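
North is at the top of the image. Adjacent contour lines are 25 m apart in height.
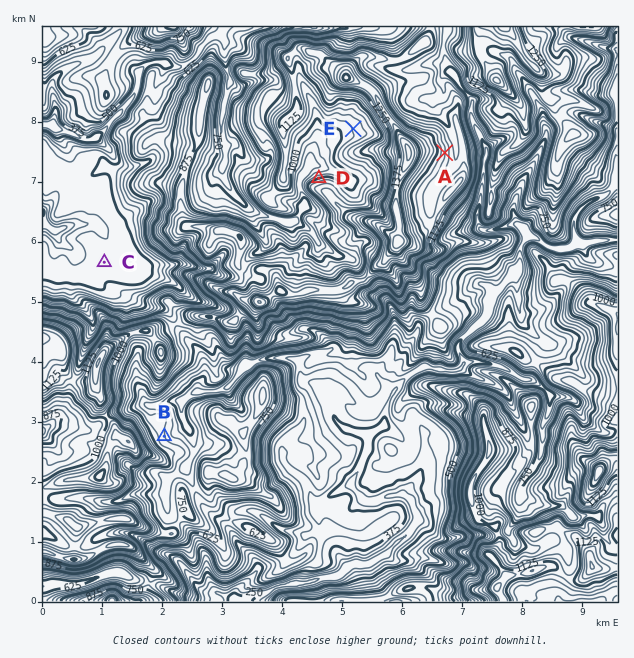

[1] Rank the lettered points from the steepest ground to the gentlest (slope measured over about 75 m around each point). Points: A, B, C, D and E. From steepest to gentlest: D A B E C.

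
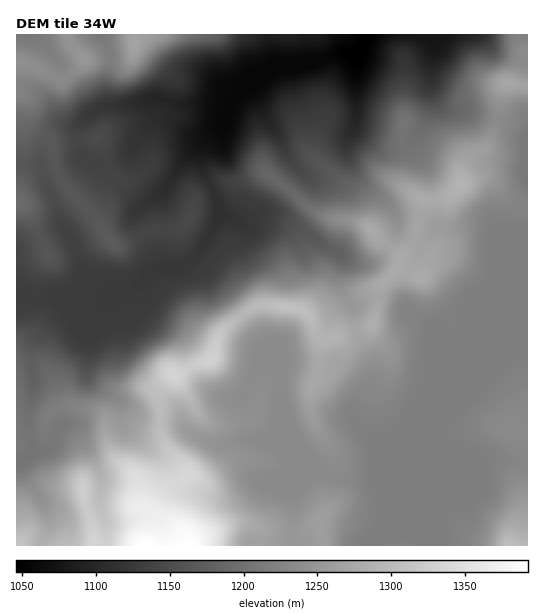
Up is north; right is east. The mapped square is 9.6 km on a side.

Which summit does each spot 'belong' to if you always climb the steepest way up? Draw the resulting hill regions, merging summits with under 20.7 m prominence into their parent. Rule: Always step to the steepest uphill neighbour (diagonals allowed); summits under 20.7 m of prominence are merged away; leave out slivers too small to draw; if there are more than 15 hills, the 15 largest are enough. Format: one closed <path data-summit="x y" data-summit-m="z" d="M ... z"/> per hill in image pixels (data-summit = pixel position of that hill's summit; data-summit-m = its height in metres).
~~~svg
<path data-summit="143 545" data-summit-m="1392" d="M423 34l-152 0 0 9 4 21 6 1-36 22-13 17-8 20-15 13-9 15 1 15 14 25 5 21-11 23-14 23 33 33 36 51 5 10 12 11 2 45 9 28 14 20-36-16-24-2-19 4-20-1-12-5-16-14-30-2-10-4-13-14-32-18-7-10 2-23-1-24 26-34-28-1-16 5-19-1-35 2 0 161 5 1 2 10 18 28 8 20 0 6-6 14-1 7 383-1-4-10 0-24-4-7 0-8 19-44 0-13-3-10 70-168 6-13 19-20-29 1-6 2-14-6-13 0-11 4-18-2-12 14-6 1-12-5-8-8-3-13-8-13-21-16-11-12-9-22 0-13 7-14 25 15 12 4 11 0 14-9 12-20 3-9 0-43 4-13 0-10z"/><path data-summit="134 43" data-summit-m="1268" d="M270 34l-167 1 8 21 0 9-4 12 0 20 1 6 4 2-11 2-10 6-12 12-2 4 3 24 5 5 14 6-5 1-8-4-5 0-34 20 1 10 19 40-13 0-31 15-7 7 1 45 53 0 16-5 29 1 27-12 15-12 25-4 14-10 13-20 11-23-5-21-14-25-1-15 9-15 15-13 8-20 13-17 36-22-6-1z"/><path data-summit="174 375" data-summit-m="1333" d="M194 258l-12 8-16 1-15 6-9 9-25 11-9 8-20 27 0 51 10 8 28 16 13 14 10 4 30 2 16 14 12 5 20 1 19-4 24 2 35 14-13-18-9-28-2-45-12-11-5-10-36-51z"/><path data-summit="509 545" data-summit-m="1304" d="M527 229l-18 19-6 13-70 168 3 10 0 13-19 44 0 8 4 7 0 24 5 11 102-1z"/><path data-summit="462 184" data-summit-m="1289" d="M430 86l1 21-3 9-8 15-11 11-7 3-11 0-12-4-18-10-6-5-2 1-6 13 0 13 12 26 29 24 8 13 3 13 8 8 12 5 6-1 12-14 18 2 11-4 13 0 14 6 6-2 28-2 1-90-33-19-25-7-16 0-11-4-7-7z"/><path data-summit="85 59" data-summit-m="1252" d="M102 34l-86 1 0 129 23 2 7 19 4-7 20-9 11-8 5 0 8 4 5-1-14-6-5-5-3-24 2-4 12-12 10-6 11-2-4-2-1-6 0-20 4-12 0-9z"/><path data-summit="507 83" data-summit-m="1273" d="M477 34l-53 1 11 6 0 10-4 13 1 28 4 8 13 10 21 1 25 7 32 19 1-73-31-11-15-16z"/><path data-summit="17 203" data-summit-m="1194" d="M25 165l-9 0 1 88 6-7 16-8 15-7 11-2-20-45-4-16-2-2z"/><path data-summit="17 545" data-summit-m="1312" d="M21 461l-5 0 0 84 25 1 8-21 0-6-8-20-18-28z"/>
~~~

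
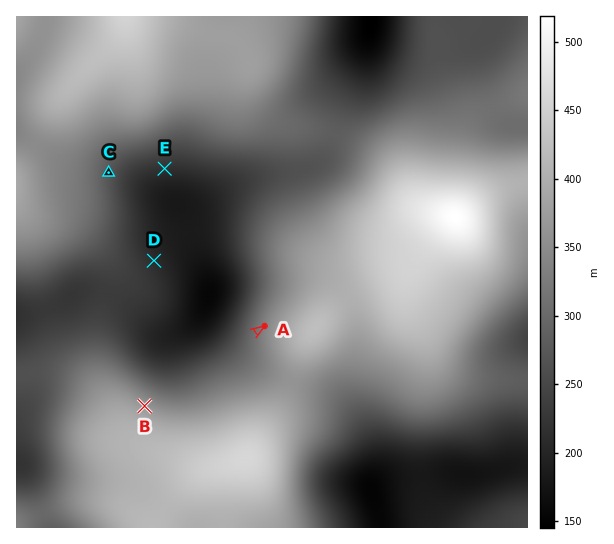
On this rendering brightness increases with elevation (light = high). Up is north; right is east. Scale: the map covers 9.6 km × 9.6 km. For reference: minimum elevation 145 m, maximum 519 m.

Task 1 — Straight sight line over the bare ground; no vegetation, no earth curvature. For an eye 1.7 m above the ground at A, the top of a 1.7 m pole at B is in view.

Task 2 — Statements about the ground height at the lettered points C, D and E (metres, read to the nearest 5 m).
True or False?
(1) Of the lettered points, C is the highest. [True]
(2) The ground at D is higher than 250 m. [False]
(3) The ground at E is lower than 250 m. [True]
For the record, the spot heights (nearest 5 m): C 275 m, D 210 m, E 215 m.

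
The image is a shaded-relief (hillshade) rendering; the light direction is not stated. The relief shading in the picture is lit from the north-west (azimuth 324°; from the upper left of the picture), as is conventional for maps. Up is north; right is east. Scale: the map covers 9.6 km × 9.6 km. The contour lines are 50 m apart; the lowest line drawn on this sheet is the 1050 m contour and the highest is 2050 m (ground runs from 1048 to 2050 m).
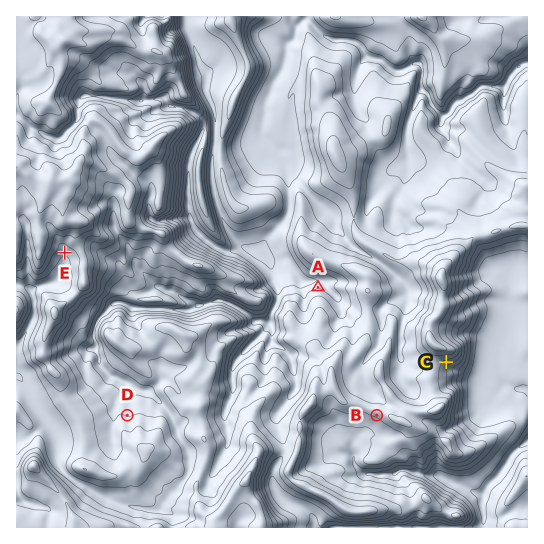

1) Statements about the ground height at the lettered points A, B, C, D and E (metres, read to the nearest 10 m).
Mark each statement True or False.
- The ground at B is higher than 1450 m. True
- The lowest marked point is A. True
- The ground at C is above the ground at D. False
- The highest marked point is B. False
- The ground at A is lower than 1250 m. False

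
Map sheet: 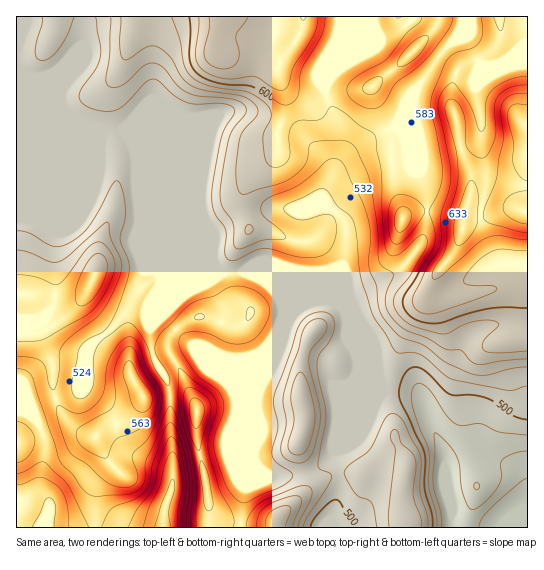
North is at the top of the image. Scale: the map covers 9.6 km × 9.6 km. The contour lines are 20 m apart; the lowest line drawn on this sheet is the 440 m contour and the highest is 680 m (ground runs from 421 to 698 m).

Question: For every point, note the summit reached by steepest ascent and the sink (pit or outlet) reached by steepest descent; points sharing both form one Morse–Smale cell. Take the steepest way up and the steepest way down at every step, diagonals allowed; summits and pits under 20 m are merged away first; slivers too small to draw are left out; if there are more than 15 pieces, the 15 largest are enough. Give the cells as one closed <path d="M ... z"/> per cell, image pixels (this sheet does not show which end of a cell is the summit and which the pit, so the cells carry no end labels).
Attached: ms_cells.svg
<path d="M527 16l-64 0 0 10-4 9-18 18-25 36-9 21-14 17 5 2 5 6 22 55 2 32-3 13-7 14-15 19-35 17-17 4-1 4-2-16-4-10 4-32-2-12-4-7-12-9-15 4-40-3-31 4-28 17-2 2 2 12-3-1-59-143-1-37 4-31-1-15-138 0-1 113 107 2 14 23 20 48 55 55 4 10 6 6 29 0 63 27 15 0 8 3 8 8 24 58 11 12 4 8 7 3 24 1 8 6 21 58 1 18 7 32-1 21 76 0z"/><path d="M339 16l-183 1-4 45 1 37 61 145-1-13 17-12 13-7 31-4 40 3 14-5-5-12 9-19 7-22 0-26-12-29-2-11 3-6 0-20 11-27z"/><path d="M121 129l-105 1 0 164 63 3 8-4-22 24-24 16 12 34 0 26 2 6 20-7 4-3 9-23-1-8 5-15 18-12 17-20 19 0 29-12 46-25-5-7-4-10-55-55-25-59z"/><path d="M246 272l-24 1-31 16-8 6-34 35 3 23 4 10 11 16 2 18 18 0 9 9 0 29 11 51 2 21 0 21 30 0 2-3 3-35 11-25-2-15 8-20 0-9-4-10 0-18 3-8 19-46 13-24 11-10 14-4z"/><path d="M329 300l-10 0-13 4-14 11-13 24-22 54 0 18 4 10 0 9-8 20 0 7 6 10 12 10 28-2 20-7 9-9 8-13 35-35 14-20-38 0-16-9-7-15 0-8 9-11 10-7 4 0 6 6 7 14 9 8 0-2-24-56-4-6z"/><path d="M462 16l-122 1-1 17-11 27 0 20-3 6 2 11 12 29 0 26-5 19 5-9 15-15 42-23 11-15 9-21 21-31 22-23 4-9z"/><path d="M395 128l-5 0-36 20-15 15-16 31 5 12 9 6 8 11 2 12-4 32 4 10 2 16 1-4 17-4 35-17 15-19 7-14 3-13-2-32-21-52z"/><path d="M390 391l-4 0-6 6-9 14-31 31-4 8 1 23 26 2 7-3 15 0 20 3-2 30 2 22 45 1 2-5 0-16-7-32-1-18-20-55-9-9z"/><path d="M170 397l-27 0-6 12-10 10-22 9-9 7 4 12 15 20-14 12-5 10-1 39 68-1 1-18 8-22z"/><path d="M181 296l-35 15-19 0-17 20-18 12-5 15 1 8-9 23-4 3-19 6 5 15 16 16 6 4 12 3 10-8 22-9 10-10 6-12 10 2 16-2-2-18-11-16-4-10-3-23z"/><path d="M70 425l-11 0-16 8 2 21-5 29 9 19-6 26 51 0 2-39 5-10 14-12-11-13-9-18-12-3z"/><path d="M83 295l-4 2-20 0-10-2-33 0 1 116 8 1 9 5-1-12 22-7-2-31-12-34 24-16 16-16z"/><path d="M182 396l-9 0-2 2 1 89-8 22-1 18 44 1 2-21-13-72 0-29-6-7z"/><path d="M385 472l-15 0-7 3-24-1 0 20-8 24 3 10 71-1-2-22 2-30z"/><path d="M338 444l-10 15-9 9-13 5-35 4-8-5-8-11-11 29-4 37 35 1 4-11 19-18 25-20 14-6-1-23z"/>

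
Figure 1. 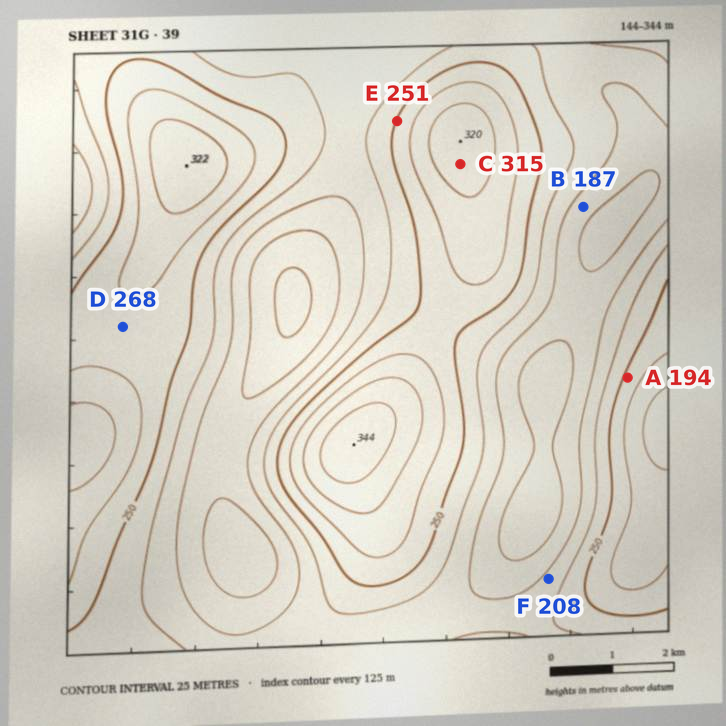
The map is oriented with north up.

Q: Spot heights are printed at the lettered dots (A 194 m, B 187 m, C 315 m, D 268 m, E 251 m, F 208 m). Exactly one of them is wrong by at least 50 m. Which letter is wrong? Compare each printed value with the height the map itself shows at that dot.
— A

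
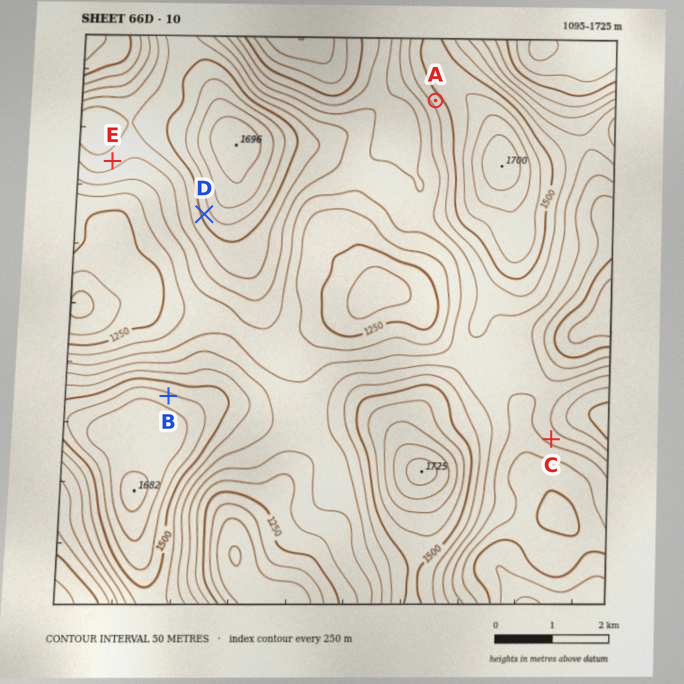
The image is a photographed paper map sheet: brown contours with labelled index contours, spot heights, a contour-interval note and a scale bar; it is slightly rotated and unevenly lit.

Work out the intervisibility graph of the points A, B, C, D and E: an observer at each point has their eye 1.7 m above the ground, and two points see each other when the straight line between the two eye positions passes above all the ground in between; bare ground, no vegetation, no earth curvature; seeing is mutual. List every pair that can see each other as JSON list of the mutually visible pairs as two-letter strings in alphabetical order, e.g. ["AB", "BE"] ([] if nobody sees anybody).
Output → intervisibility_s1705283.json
["AB", "BD", "BE", "DE"]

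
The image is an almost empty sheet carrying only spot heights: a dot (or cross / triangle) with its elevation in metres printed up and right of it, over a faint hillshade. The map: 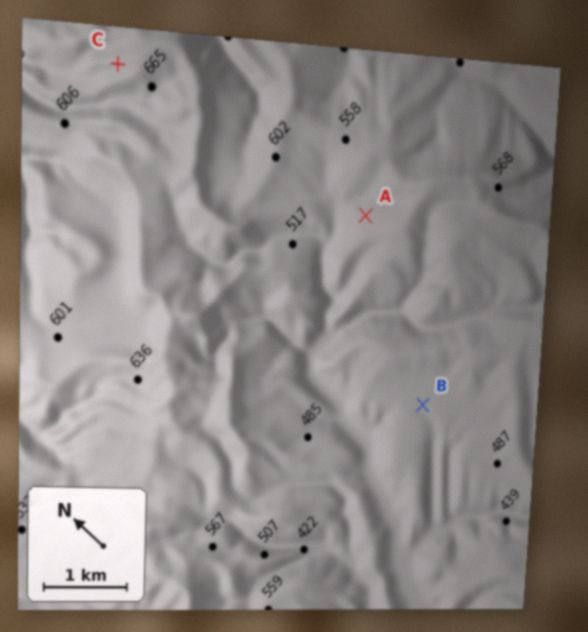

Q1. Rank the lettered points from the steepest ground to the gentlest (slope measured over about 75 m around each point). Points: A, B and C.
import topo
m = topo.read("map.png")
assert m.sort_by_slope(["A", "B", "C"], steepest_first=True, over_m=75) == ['C', 'A', 'B']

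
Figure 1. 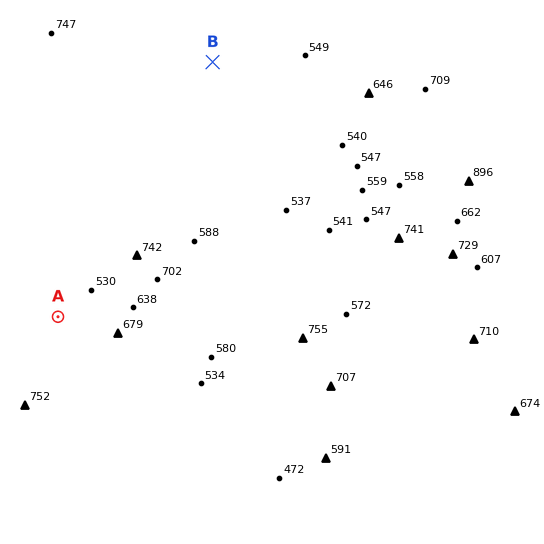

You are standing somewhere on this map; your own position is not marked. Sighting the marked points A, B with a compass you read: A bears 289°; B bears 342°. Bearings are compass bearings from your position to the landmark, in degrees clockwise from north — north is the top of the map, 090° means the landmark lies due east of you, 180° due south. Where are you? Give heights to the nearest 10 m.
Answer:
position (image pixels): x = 325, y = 409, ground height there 640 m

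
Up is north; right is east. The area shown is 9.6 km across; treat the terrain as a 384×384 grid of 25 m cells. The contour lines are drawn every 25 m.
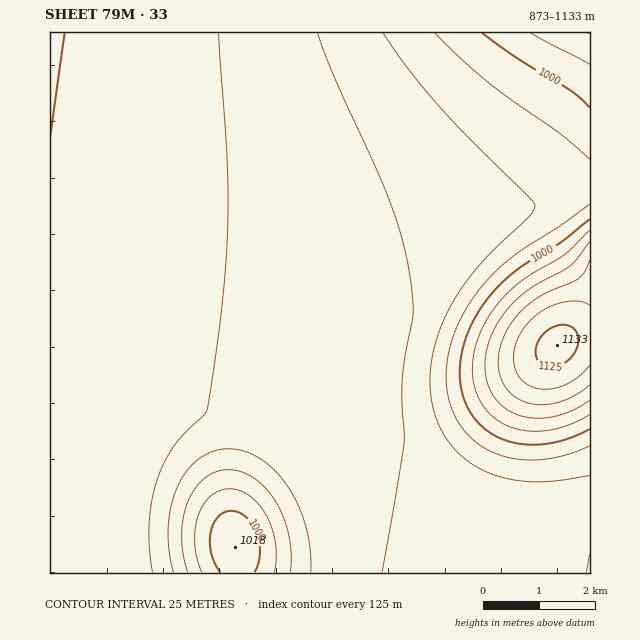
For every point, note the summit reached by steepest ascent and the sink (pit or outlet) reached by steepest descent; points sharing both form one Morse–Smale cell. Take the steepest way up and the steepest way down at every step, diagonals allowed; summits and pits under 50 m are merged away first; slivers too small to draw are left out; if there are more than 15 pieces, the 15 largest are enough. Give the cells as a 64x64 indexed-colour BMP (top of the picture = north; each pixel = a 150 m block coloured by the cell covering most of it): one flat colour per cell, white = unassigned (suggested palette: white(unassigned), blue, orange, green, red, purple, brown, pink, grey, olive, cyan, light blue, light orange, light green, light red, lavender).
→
<image width="64" height="64" href="data:image/bmp;base64,Qk12CAAAAAAAAHYAAAAoAAAAQAAAAEAAAAABAAQAAAAAAAAIAAATCwAAEwsAABAAAAAAAAAA////ALR3HwAOf/8ALKAsACgn1gC9Z5QAS1aMAMJ34wB/f38AIr28AM++FwDox64AeLv/AIrfmACWmP8A1bDFADMzMzMzMzMzMzMzMzMzMzMxERERERERERERERERERERMzMzMzMzMzMzMzMzMzMzMzEREREREREREREREREREREzMzMzMzMzMzMzMzMzMzMzMRERERERERERERERERERETMzMzMzMzMzMzMzMzMzMzMxERERERERERERERERERERMzMzMzMzMzMzMzMzMzMzMzEREREREREREREREREREREzMzMzMzMzMzMzMzMzMzMzERERERERERERERERERERETMzMzMzMzMzMzMzMzMzMzMRERERERERERERERERERERMzMzMzMzMzMzMzMzMzMzMxEREREREREREREREREREREzMzMzMzMzMzMzMzMzMzMzERERERERERERERERERERETMzMzMzMzMzMzMzMzMzMzERERERERERERERERERERERMzMzMzMzMzMzMzMzMzMzMREREREREREREREREREREREzMzMzMzMzMzMzMzMzMzMRERERERERERERERERERERETMzMzMzMzMzMzMzMzMzMxERERERERERERERERERERERMzMzMzMzMzMzMzMzMzMxEREREREREREREREREREREREzMzMzMzMzMzMzMzMzMxERERERERERERERERERERERETMzMzMzMzMzMzMzMzMzERERERERERERERERERERERERMzMzMzMzMzMzMzMzMzEREREREREREREREREREREREREzMzMzMzMzMzMzMzMxERERERERERERERERERERERERETMzMzMzMzMzMzMzMxERERERERERERERERERERERERERMzMzMzMzMzMzMzEREREREREREREREREREREREREREREzMzMzMzMzMxERERERERERERERERERERERERERERERETMzMzMzERERERERERERERERERERERERERERERERERERMzMRERERERERERERERERERERERERERERERERERERERERERERERERERERERERERERERERERERERERERERERERERERERERERERERERERERERERERERERERERERERERERERERERERERERERERERERERERERERERERERERERERERERERERERERERERERERERERERERERERERERERERERERERERERERERERERERERERERERERERERERERERERERERERERERERERERERERERERERERERERERERERERERERERERERERERERERERERERERERERERERERERERERERERERERERERERERERERERERERERERERERERERERERERERERERERERERERERERERERERERERERERERERERERERERERERERERERERERERERERERERERERERERERERERERERERERERERERERERERERERERERERERERERERERERERERERERERERERERERERERERERERERERERERERERERERERERERERERERERERERERERERERERERERERERERERERERERERERERERERERERERERERERERERIiIiIhERERERERERERERERERERERERERERIiIiIiIiIiIiIiIiIiIiERERERERERERERERERIiIiIiIiIiIiIiIiIiIiIiIiIiIhERERERERERESIiIiIiIiIiIiIiIiIiIiIiIiIiIiIiIhERERERERERIiIiIiIiIiIiIiIiIiIiIiIiIiIiIiIiIhEREREREREiIiIiIiIiIiIiIiIiIiIiIiIiIiIiIiIiIhERERERESIiIiIiIiIiIiIiIiIiIiIiIiIiIiIiIiIiIhERERERIiIiIiIiIiIiIiIiIiIiIiIiIiIiIiIiIiIiIiEREREiIiIiIiIiIiIiIiIiIiIiIiIiIiIiIiIiIiIiIiIRESIiIiIiIiIiIiIiIiIiIiIiIiIiIiIiIiIiIiIiIiIhIiIiIiIiIiIiIiIiIiIiIiIiIiIiIiIiIiIiIiIiIiIiIiIiIiIiIiIiIiIiIiIiIiIiIiIiIiIiIiIiIiIiIiIiIiIiIiIiIiIiIiIiIiIiIiIiIiIiIiIiIiIiIiIiIiIiIiIiIiIiIiIiIiIiIiIiIiIiIiIiIiIiIiIiIiIiIiIiIiIiIiIiIiIiIiIiIiIiIiIiIiIiIiIiIiIiIiIiIiIiIiIiIiIiIiIiIiIiIiIiIiIiIiIiIiIiIiIiIiIiIiIiIiIiIiIiIiIiIiIiIiIiIiIiIiIiIiIiIiIiIiIiIiIiIiIiIiIiIiIiIiIiIiIiIiIiIiIiIiIiIiIiIiIiIiIiIiIiIiIiIiIiIiIiIiIiIiIiIiIiIiIiIiIiIiIiIiIiIiIiIiIiIiIiIiIiIiIiIiIiIiIiIiIiIiIiIiIiIiIiIiIiIiIiIiIiIiIiIiIiIiIiIiIiIiIiIiIiIiIiIiIiIiIiIiIiIiIiIiIiIiIiIiIiIiIiIiIiIiIiIiIiIiIiIiIiIiIiIiIiIiIiIiIiIiIiIiIiIiIiIiIiIiIiIiIiIiIiIiIiIiIiIiIiIiIiIiIiIiIiIiIiIiIiIiIiIiIiIiIiIiIiIiIiIiIiIiIiIiIiIiIiIiIiIiIiIiIiIiIiIiIiIiIiIiIiIiIiIiIiIiIiIiIiIiIiIiIiIiIiIiIiIiIiIiIiIiIiIiIiIiIiIiIiIiIiIiIiIiIiIiIiIiIiIiIiIiIiIiIiIiIiIiIi"/>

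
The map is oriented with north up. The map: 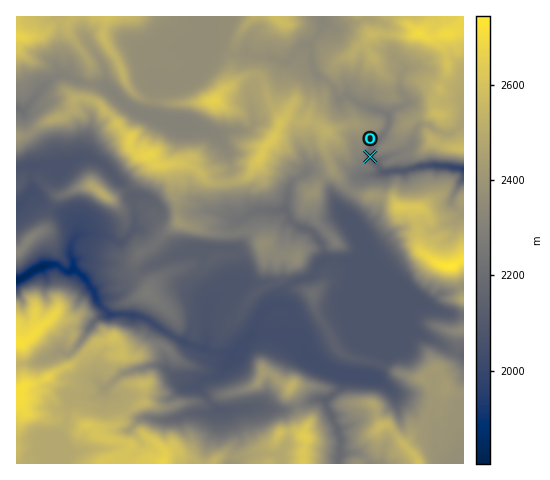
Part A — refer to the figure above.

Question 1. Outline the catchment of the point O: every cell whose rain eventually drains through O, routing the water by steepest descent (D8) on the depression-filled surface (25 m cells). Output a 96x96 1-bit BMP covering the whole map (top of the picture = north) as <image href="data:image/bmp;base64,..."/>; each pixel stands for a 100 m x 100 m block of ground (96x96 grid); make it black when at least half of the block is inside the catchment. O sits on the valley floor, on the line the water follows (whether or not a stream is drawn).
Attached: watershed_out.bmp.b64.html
<image width="96" height="96" href="data:image/bmp;base64,Qk2+BAAAAAAAAD4AAAAoAAAAYAAAAGAAAAABAAEAAAAAAIAEAAATCwAAEwsAAAIAAAAAAAAA////AAAAAAAAAAAAAAAAAAAAAAAAAAAAAAAAAAAAAAAAAAAAAAAAAAAAAAAAAAAAAAAAAAAAAAAAAAAAAAAAAAAAAAAAAAAAAAAAAAAAAAAAAAAAAAAAAAAAAAAAAAAAAAAAAAAAAAAAAAAAAAAAAAAAAAAAAAAAAAAAAAAAAAAAAAAAAAAAAAAAAAAAAAAAAAAAAAAAAAAAAAAAAAAAAAAAAAAAAAAAAAAAAAAAAAAAAAAAAAAAAAAAAAAAAAAAAAAAAAAAAAAAAAAAAAAAAAAAAAAAAAAAAAAAAAAAAAAAAAAAAAAAAAAAAAAAAAAAAAAAAAAAAAAAAAAAAAAAAAAAAAAAAAAAAAAAAAAAAAAAAAAAAAAAAAAAAAAAAAAAAAAAAAAAAAAAAAAAAAAAAAAAAAAAAAAAAAAAAAAAAAAAAAAAAAAAAAAAAAAAAAAAAAAAAAAAAAAAAAAAAAAAAAAAAAAAAAAAAAAAAAAAAAAAAAAAAAAAAAAAAAAAAAAAAAAAAAAAAAAAAAAAAAAAAAAAAAAAAAAAAAAAAAAAAAAAAAAAAAAAAAAAAAAAAAAAAAAAAAAAAAAAAAAAAAAAAAAAAAAAAAAAAAAAAAAAAAAAAAAAAAAAAAAAAAAAAAAAAAAAAAAAAAAAAAAAAAAAAAAAAAAAAAAAAAAAAAAAAAAAAAAAAAAAAAAAAAAAAAAAAAAAAAAAAAAAAAAAAAAAAAAAAAAAAAAAAAAAAAAAAAAAAAAAAAAAAAAAAAAAAAAAAAAAAAAAAAAAAAAAAAAAAAAAAAAAAAAAAAAAAAAAAAAAAAAAAAAAAAAAAAAAAAAAAAAAAAAAAAAAAAAAAAAAAAAAAAAAAAAAAAAAAAAAAAAAAAAAAAAAAAAAAAAAAAAAAAAAAAAAAAAAAAAAAAAAAAAAAAAAAAAAAAAAAAAAAAAAAAAAAAAAAAAAAAAAAAAAAAAAAAAAAAAAAAAAAAAAAAAAAAAAAAAAAAAAAAAAAAAAAAAAAAAAAAAAAAAAAAAAAAAAAAAAAAAAAAAAAAAAAAAAAAAAAAAAAAAAAAAAAAAAAAAAAAAAAAA4AAAAAAAAAAAAAAB+AAAAAAAAAAAAAAB/AAAAAAAAAAAAAAB/gAAAAAAAAAAAAAB/wAAAAAAAAAAAADB/4AAAAAAAAAAAAH5/8AAAAAAAAAAAAf//+AAAAAAAAAAAAf///wAAAAAAAAAAAP///8AAAAAAAAAAAH///8AAAAAAAAAAAD///8AAAAAAAAAAAD///8AAAAAAAAAAAD///+AAAAAAAAAAAD///+AAAAAAAAAAAB///+AAAAAAAAAAAA////AAAAAAAAAAAA////AAAAAAAAAAAA////gAAAAAAAAAAA////gAAAAAAAAAAAf///AAAAAAAAAAAAH///AAAAAAAAAAAAB///AAAAAAAAAAAAB//+AAAAAAAAAAAAAf/+AAAAAAAAAAAAAP/+AAAAAAAAAAAAAAAAAAAAAAAAAAAAAAAAAAAAAAAAAAAAAAAAAAAAAAAAAAAAAAAAA="/>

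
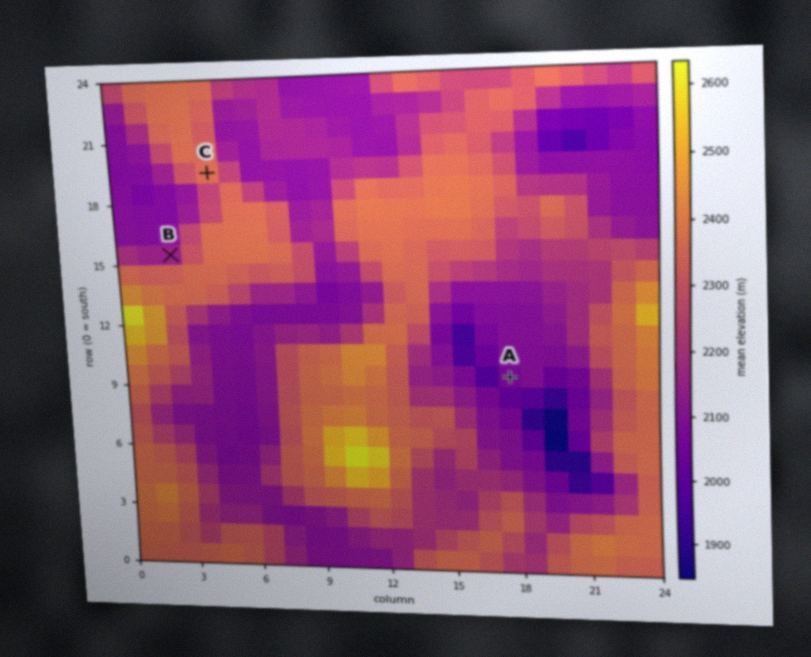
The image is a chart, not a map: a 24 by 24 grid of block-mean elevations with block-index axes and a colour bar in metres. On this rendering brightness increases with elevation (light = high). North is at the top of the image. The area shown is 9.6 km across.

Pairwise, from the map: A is lower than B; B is lower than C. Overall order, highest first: C B A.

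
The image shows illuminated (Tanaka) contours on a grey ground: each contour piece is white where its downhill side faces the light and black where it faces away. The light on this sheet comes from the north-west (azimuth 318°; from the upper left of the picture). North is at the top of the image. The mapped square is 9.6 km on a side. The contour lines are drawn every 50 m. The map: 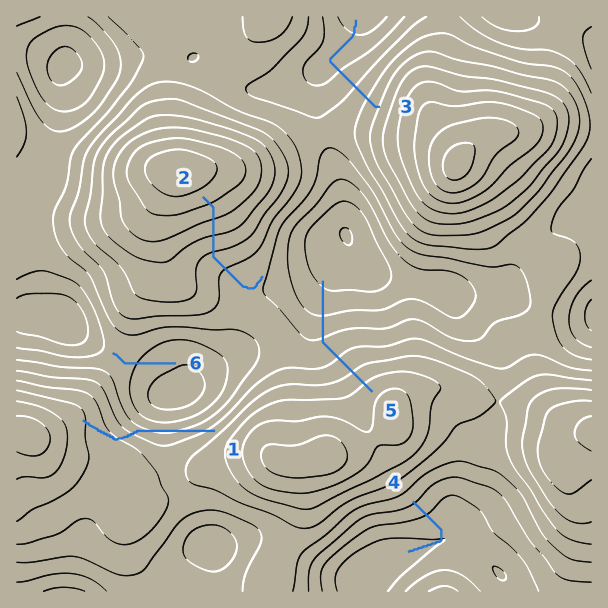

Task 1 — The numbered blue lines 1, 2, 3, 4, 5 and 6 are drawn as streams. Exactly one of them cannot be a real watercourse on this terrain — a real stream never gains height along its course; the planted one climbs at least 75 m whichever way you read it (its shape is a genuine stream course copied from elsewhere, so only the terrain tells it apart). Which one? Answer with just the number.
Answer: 1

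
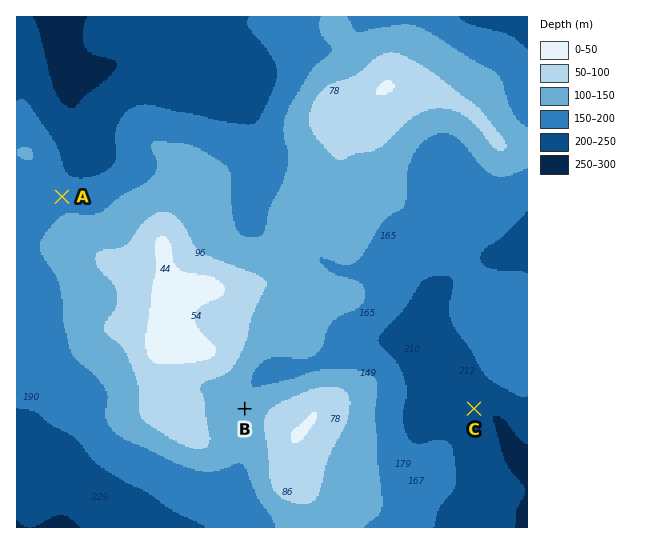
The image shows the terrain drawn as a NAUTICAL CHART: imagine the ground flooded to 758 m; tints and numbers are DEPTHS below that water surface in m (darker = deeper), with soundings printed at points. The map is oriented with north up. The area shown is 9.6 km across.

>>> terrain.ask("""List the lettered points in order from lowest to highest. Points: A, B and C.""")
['C', 'A', 'B']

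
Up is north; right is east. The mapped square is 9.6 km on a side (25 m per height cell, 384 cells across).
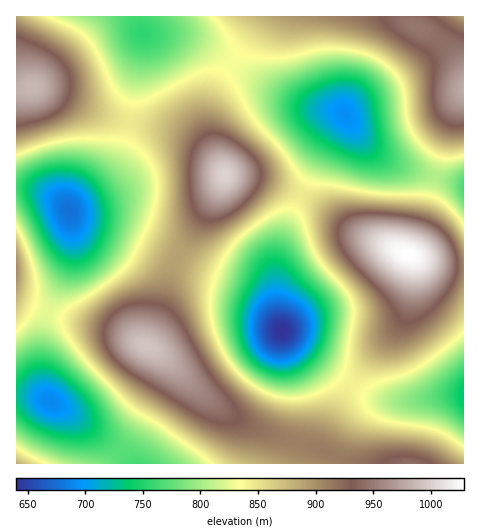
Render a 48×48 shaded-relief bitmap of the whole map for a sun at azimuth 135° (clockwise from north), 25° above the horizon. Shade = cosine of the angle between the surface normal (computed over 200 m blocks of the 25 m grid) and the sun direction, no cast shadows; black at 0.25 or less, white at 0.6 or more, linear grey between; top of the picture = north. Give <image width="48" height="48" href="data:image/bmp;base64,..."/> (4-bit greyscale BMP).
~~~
<image width="48" height="48" href="data:image/bmp;base64,Qk32BAAAAAAAAHYAAAAoAAAAMAAAADAAAAABAAQAAAAAAIAEAAATCwAAEwsAABAAAAAAAAAAAAAAABEREQAiIiIAMzMzAERERABVVVUAZmZmAHd3dwCIiIgAmZmZAKqqqgC7u7sAzMzMAN3d3QDu7u4A////AFVVVVVneIiIiIiIiZmIiIiHd2ZVVVVmZmVVVVVWeIiIiIiImZmYiId3dmVURFVWZmZVVVVVZ4iIiIiZmZmIh3d3dmVERERVZmZlVVVVZ4iIiImZmZiId2ZndmVUQzRFZndmVVVVZ4mYiIiZmYh3ZmZmd3ZlVERVZ4d2ZmZWZ4mYiIiJmIdmVVVWd3d3ZmZmd5mHdmZmZ4iYiIiIiHZlQzRWd4iIiHd4iKqYh3dmd4iIiIiIh3ZUMyNFZ4maqpmZmrqpiHd3eIiZiIiId2VDMiI0V4mqu7uqq7upiHd3eImZmYiIh2VDIhEjRnmqu8y7u7uph3d3eImZmZmZiHZUMhESRWiau8zMzMuph3ZmZ4iIiJmZmYhlMhESNFeJq8zMzMuph2ZVVneIiJmaqqmGUyERI0Z4mrzMzLupdmVEVWZ3iJmqq7qYZDIRIjVnirzMzLuYdlRDRFZneJqru7uphlMiIjRWeavMzLqXZUMzNFVmeJqrvMu6l2VDIzRVeJq8zLqXZDIiI0VWeJq7zMy6mHZUQ0RWeJq8zLuYZDIRIjRWeJq7zMy6mYdlVVVmeJq8zMuoZTIREjRWeJq7zMy6mId2ZmZ3iavMzMuodUIREjRWeJq7zMupiHd3d3d4iavM3MuodUMhIjRWeJq7zMuph3d3d3d4iZq8zLuodkMiIjRWeJq7zMuph2ZmZ3d3iJmrzLqYdlQyIzRFZ5q8zMy6h2VVZmZnd4iau6qZdlQzMzNFZ4m83dy6l2VFVVZmZmeJmqqphlQzMzNEVnms3u3Ll2REREREVVVniZqZh2REREREVnis3u7bqGVDMzMzM0RWiJmZh2VERERERWeb3u7cqGVDMyIiIjNGeJmZmHZVVVRERFaKze7cuXVDMiIREiNGeJqqmXZlZmVENEV5vN7cuXZUMyIiIjNWiaqqqYdmZ2ZUM0Vom83cuYZURDMzMzRnmsy7qph3d3ZUQzRXirzLqYZVVERERFV4q93MuqmIeHdlRDNFeJqqqXZVVVVVVWZ5vO7dy6mYiIdmVDNFZ4iZmHZlVVVVVmeJvO7tzLqZmId2VEM0VneIiHdmZlVVVneKvN7t3LqpmId2VUREVmd3iHd2ZmVVVmeJu83d3LuqmIdmVURFZnd4iId3dmVVVWZ4q7zN3LupmHZmVVVWZ3iIiIh3d2VERFVomqu8zLqph3ZVVVVWd4iZmZiIh2VERERXiZqrzLqZh2VVVVVmeImaqqqZmHZUQzNGeIiau7qph2VURFVneImaq7uqqYZVRDNFZ3eJqqqph2VUREVneImqu7u7qodmVUREVmZ4maqph2VUREVneImau8zLuph3ZlVEVWZniJmZh3ZVREVmeImaq8zMu6mId2ZVVWZmeImZiHZVVEVWeImZq7zMu7qYiId2ZmZmZ3iZiHZmVVVWd4iJmru7u7qZiIiHdmZmZneJmId2ZlVmd4iImaqqqqqYiIiHdmZVVmeImYh3d2Znd4iIiZqqmZmIh4iHdmVVVVZ4iIh3d3ZneIiIiJmZmZiId3iHdg=="/>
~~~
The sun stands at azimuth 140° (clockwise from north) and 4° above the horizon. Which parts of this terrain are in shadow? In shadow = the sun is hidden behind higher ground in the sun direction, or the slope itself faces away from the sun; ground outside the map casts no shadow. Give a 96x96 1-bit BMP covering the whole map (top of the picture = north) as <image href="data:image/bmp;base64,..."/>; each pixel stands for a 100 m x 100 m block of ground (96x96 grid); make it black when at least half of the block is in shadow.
<image width="96" height="96" href="data:image/bmp;base64,Qk2+BAAAAAAAAD4AAAAoAAAAYAAAAGAAAAABAAEAAAAAAIAEAAATCwAAEwsAAAIAAAAAAAAA////AAAAAAAP+AAAAAAAAAAAAAAP/gAAAAAAAAAAAAAP/wAAAAAAAAAD/AAP/4AAAAAAAAAf/wAP/4AAAAAAAAAf/8AP/4AAAAAAAAA//8AP/4AAAAAAAAA//+AH/gAAAAAAAAB//+AH/AAAAAAAAAB//+AD4AAAAAAAAAB//8AAAAAAAAAAHgB//4AAAAAAAAAA/wA//wAAAAAAAAAB/4Af+AAAAAAAAAAD/8ADwAAAAAAAAAAH/+AAAAAAAAAAAAAP/+AAAAAAAAAAAAAf//AAAAAAAAAAAAA///AAAAAAAAAAAAA///gAAAAAAAAAAAB///wAAAAAAAAAAAB///wAAAAAAAAAAAB///4AAAAAAAAAAAD///4AAAAAAAAAAAD///8AAAAAAAAAAAD///+AAAAAAAAAAAD///+AAAAAAAAAAAB////AAAAAAHwAAAB////gAAAAAf4AAAB////wAAAAA/8AAAA////4AAAAD/+AAAA////4AAAAH//AAAAf///4AAAAP//gAAAP///wAAAAP//wAAAH///gAAAAf//wAAAD///AAAAAf//wAAAA//8AAAAA///4AAAAP/4AAAAA///4AAAAB/AAAAAA///4AAAAAAAAAAAB///4AAAAAAAAAAAB///4AAAAAAAAAAAD///4AAAAAAAAAAAD///4AAAAAAAAAAAD///4AAAAAAAAAAAH///4AAAAAAAAAAAH///8AAAAAAAAAAAH///8AAAAAAAAAAAP///+AAAAAAAAAAAP///+AAAAAPAAAAAP////AAAAAf///gAP////AAAAAf///4Af////AAAAA////8Af////gAAAA////8Af////wAAAA////8Af////4AAAA////8Af////4AAAB////8Af////8AAAB////8AP////+AAAB////4AH//B//AAAB////4AB/4A//gAAB////wAAAAAf/gAAB////gAAAAAf/wAAD////AAAAAAP/4AAD///+AAAAAAH/8AAD///8AAAAAAH/+AAD///4AAAAAAD//AAH///gAAAAAAD//AAH///AAAAAAAB//gAP//+AAAAAAAB//gAP//8AAAAAAAB//AAP//8AAAAAAAB//AAf//4AAAAAAAB/+AAf//wAAAAAAAB/8AAf//gAAAAAAAD/4AAf//D8AAAAAAD/wAAf/+H/AAAAAAH/gAAf/4H/wAAAAAP/AAAP/gH/4AAAAAP+AAAH8AP/4AAAAAf/AAAAAAH/8AAAAA//AAAAAAH/+AAAAA//AAAAAAH/+AAAAB//AAAAAAD//AAAAB//gAAAAAB//AAAAD//gAAAAAAf+AAAAD//gAAAAAAB4AAAAD//gAAAAAAAAAAAAD//gAAAAAAAAAAAAH//AAAAAAAAAAAAAD/+AAAAAAAAAAAAAD/8AAAAAAAAAAAAAAfgAAAAAAAAAAAAAAAAAAAAAAAAAAAAAAAAAAAAAAAAAAAAAAAAAAAAAAAAAAAAAAAAAAAAAAAAAAHwAAAAAAAAAAAAAA="/>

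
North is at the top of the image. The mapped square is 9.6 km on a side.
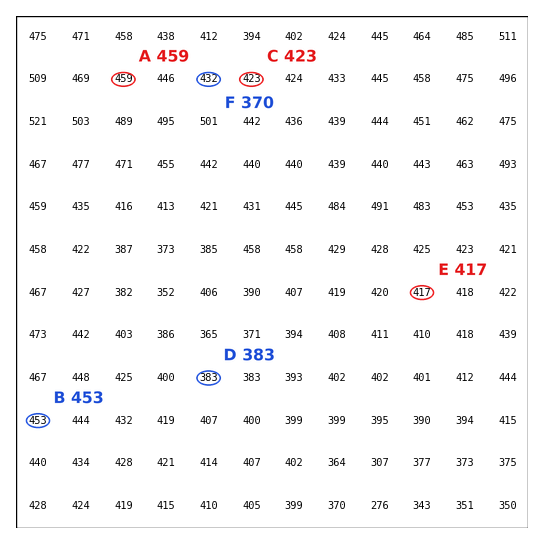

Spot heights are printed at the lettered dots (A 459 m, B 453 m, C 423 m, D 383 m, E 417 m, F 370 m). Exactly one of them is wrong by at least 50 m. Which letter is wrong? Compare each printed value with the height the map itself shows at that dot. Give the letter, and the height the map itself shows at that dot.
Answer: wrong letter F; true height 432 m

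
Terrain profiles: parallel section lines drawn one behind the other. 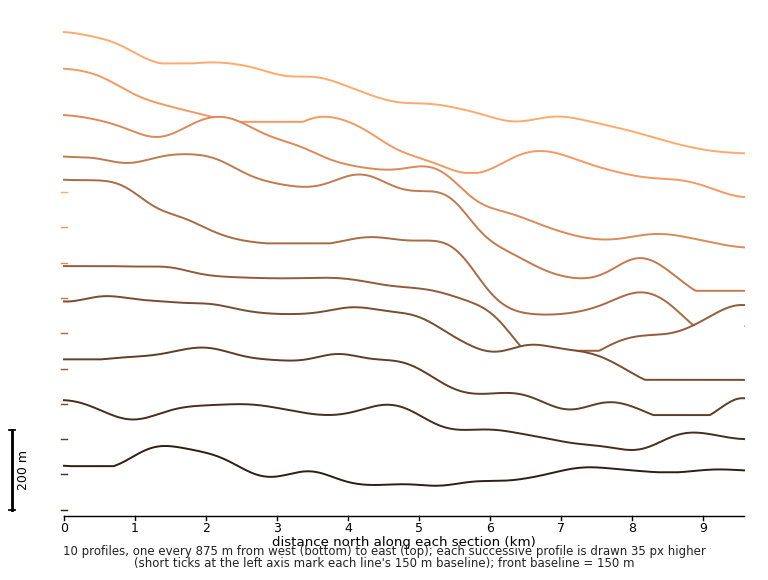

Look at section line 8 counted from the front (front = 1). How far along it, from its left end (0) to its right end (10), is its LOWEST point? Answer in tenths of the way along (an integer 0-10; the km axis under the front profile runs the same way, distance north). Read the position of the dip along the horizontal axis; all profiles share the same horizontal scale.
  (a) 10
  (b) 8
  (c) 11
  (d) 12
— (a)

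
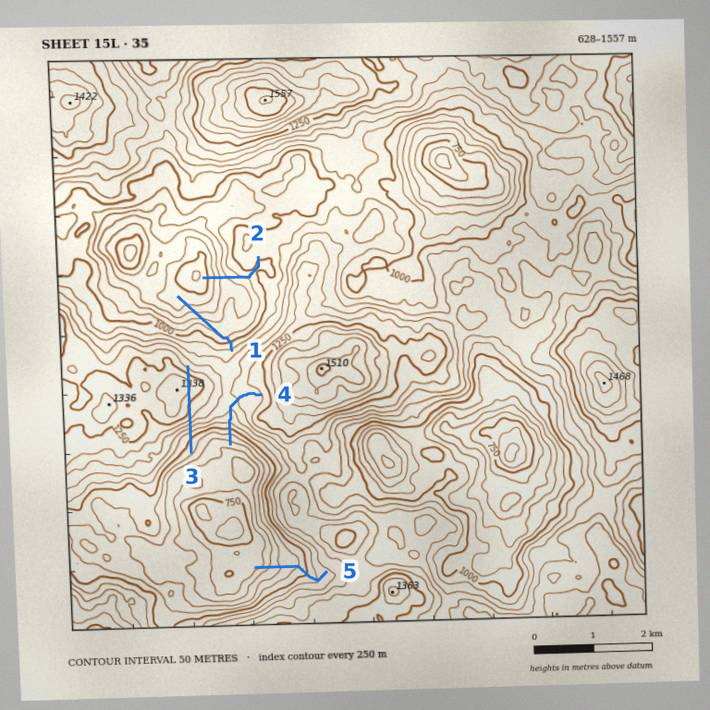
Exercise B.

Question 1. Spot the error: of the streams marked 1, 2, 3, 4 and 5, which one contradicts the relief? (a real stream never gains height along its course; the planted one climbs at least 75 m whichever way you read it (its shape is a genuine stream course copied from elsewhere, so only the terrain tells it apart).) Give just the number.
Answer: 3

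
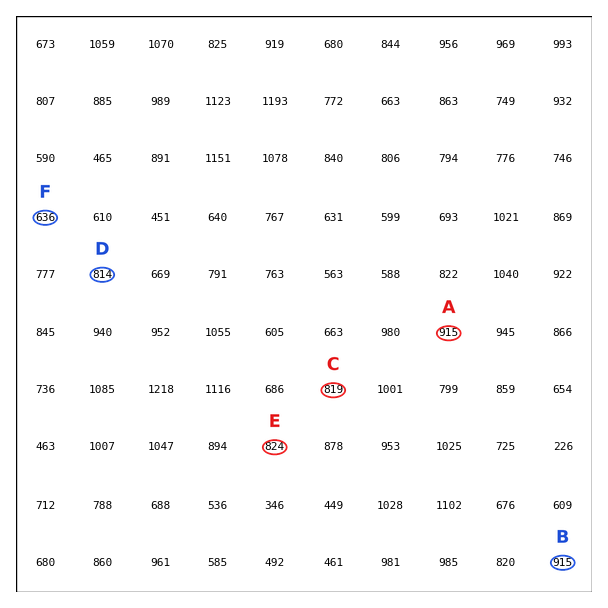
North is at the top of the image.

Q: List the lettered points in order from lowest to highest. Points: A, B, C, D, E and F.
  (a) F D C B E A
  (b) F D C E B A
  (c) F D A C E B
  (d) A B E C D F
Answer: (b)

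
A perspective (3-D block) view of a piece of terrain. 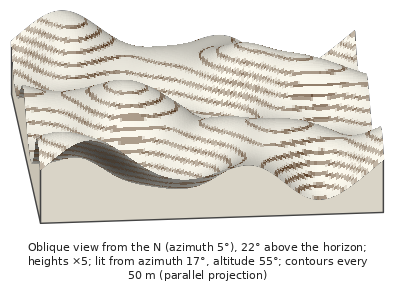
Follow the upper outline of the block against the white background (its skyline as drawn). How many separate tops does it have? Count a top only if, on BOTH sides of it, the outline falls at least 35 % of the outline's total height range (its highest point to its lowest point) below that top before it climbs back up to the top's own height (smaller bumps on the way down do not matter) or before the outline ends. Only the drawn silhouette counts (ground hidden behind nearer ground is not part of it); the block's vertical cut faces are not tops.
0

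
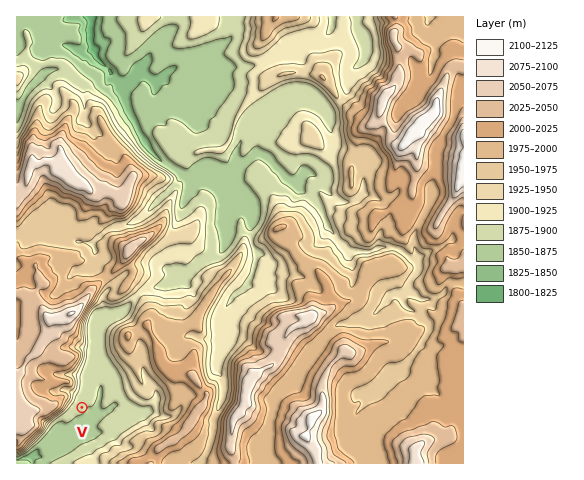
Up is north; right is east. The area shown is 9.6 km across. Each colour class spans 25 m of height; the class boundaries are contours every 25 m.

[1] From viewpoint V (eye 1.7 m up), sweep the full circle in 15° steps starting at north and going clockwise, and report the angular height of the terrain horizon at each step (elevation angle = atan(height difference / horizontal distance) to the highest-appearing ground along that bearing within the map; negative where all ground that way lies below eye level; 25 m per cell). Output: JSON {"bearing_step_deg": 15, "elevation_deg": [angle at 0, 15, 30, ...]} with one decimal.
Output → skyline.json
{"bearing_step_deg": 15, "elevation_deg": [5.3, 2.9, 3.7, 3.4, 4.0, 3.6, 3.8, 4.0, 4.7, 4.9, 3.6, 1.9, 1.7, 0.5, -0.2, -0.6, 5.6, 9.5, 15.1, 15.9, 15.5, 12.0, 11.5, 8.3]}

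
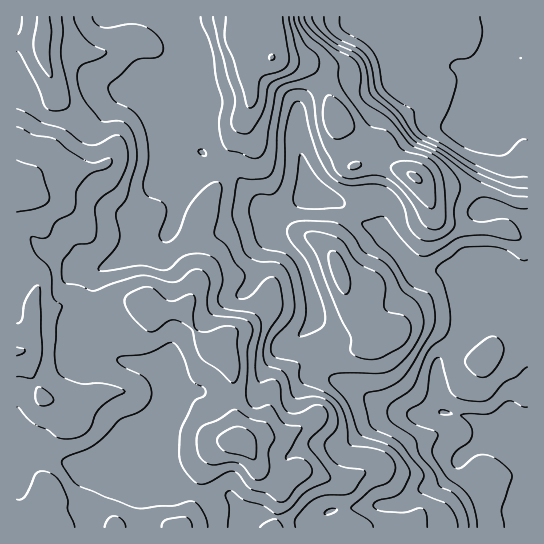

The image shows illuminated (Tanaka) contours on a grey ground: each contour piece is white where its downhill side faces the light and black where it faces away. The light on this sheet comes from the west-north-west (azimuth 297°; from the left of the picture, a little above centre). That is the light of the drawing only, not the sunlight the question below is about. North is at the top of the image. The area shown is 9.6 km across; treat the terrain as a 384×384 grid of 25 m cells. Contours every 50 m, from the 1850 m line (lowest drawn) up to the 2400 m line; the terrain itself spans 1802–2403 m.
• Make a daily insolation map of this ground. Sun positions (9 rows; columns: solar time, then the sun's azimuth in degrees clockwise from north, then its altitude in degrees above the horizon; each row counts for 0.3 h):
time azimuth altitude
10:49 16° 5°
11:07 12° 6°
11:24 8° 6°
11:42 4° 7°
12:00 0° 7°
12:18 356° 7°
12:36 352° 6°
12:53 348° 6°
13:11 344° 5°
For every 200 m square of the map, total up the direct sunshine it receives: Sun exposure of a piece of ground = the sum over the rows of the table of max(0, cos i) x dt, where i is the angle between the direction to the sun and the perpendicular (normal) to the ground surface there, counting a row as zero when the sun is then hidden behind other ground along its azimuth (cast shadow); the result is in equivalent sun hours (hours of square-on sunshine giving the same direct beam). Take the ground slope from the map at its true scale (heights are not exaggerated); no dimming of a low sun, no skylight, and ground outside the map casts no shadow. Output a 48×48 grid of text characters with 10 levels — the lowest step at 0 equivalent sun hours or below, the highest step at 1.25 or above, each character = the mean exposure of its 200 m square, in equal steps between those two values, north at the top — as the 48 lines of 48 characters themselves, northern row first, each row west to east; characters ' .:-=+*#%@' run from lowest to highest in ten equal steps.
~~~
:::::--------::::..::::::-=+-:::::::::::::::::--
:-:::-=======-::.  ::::::-+#%#+=-:::..::::::::--
:::..:-==-:.:::::.  .:----=*%@@%*-:::..:....::::
...::..:..   .:::.. .::-:--=+*%@%=:::........:::
. .--.       ..:::...:.   ..::-=+=:::.......::.:
.  :-:.   .....:::.. :.     .::.:-:::::--:.:::..
:. .--::..::::::::.  ..     .--:.--::---:.:::::.
:.. .---::::::::::.....     :=+==*#+=--:..:::::.
--.  :=====-:...:::::.      :=**+*%%+:....::::::
+=:...:-+*+=::....:::       ..:=+=*#+: ..:::::::
++**+-:-+*+--:......           .-++*#+-::::::::-
==++++++++=-:::....    .        .::=#@@%+--::::-
----=++++=-::::::..    ...     :-::-*@@@@#+=----
------==-:..:::---:     ...   :=--=*%%%%@@%*==--
--::....    .::---=:    ...        .-++++#@@#*==
---:...    .::::-==-.    ..           :---=#@@#*
..:-::.   .:-----=-..    ...           ::...:+#%
   .::.   .:--:-==:...  .::::.         ::     .:
     .::...:::::-:..::...-++==.        .:::---. 
      .:::::..::: .:--:::=*##*=.         :-====-
:  ..  .::...::-:.:---:::.:-+*++-.            .:
-:. ..  ...:--==-===--===.  :++==-:             
:--:..   .:---==+++=-++**=.  -=++*+:            
:-=-....:=***++=++=-==+**+:  .-=+++=.           
:--:-==+***#%#*===-:::-===-.  .---==-.    ......
--::++==++++++++=:.  :--:--.   .:::-++-:..::::::
--:-=----:---===-:::-=--::::.  ...:-++=-:.::::::
::::.:--:....:::.:=#%#+-...:.  .:::--=-::.::::::
-::...:-::.     :=*%%#+:   ::. .:-==--:...::-:::
=-:::...::..    .=++-:.   .--:. .:--:.   .:---::
=-::::..  .     .:--:.    -==-::..       :----:.
...:.:...        ...::.:-===-::..       .---::. 
  .:-::--::.....    :::=*+-:.           .::..   
  :---===+==-:::.   ..:+*=:..           ....   .
 .-==----===-:::.    .:==-=++-.       .....    .
 .:-==-:....::::::::::-=:-+#@%+.                
.   .::.    ..:::----=++==**##*-.               
    ....    .:::-=+=+**++**+::==-.  ...::       
.   ...   ..:::--+++**+==+=.  .-=========-.   . 
:..      ..:::::::--==-:::     -*##*+=:.  ......
::.     ..:::::::.    :.  :-:.:=*#%#+-:.  .-=-::
:::.   ..:::::...     .:::=++======+**+-::-=++==
:-++-...:::::...       .:--:-+++-:..-=++==------
:-=++=-:::::::..        ::   .::      .-*+-::.::
--::-++=--::::::.       ..           :=+**=:..::
-:  .--=++=-===+=:                  :+*+++=:..::
::--:::-=++==+**=-:            :-:-=+=---==:::::
:::-:::::---:-==--:.   ..    .-===---:::::::::::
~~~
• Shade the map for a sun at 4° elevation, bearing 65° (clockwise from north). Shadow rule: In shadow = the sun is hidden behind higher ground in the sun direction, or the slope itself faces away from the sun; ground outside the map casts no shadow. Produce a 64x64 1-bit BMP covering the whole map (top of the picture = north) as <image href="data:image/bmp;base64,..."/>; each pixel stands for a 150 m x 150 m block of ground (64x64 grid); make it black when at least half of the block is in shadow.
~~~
<image width="64" height="64" href="data:image/bmp;base64,Qk0+AgAAAAAAAD4AAAAoAAAAQAAAAEAAAAABAAEAAAAAAAACAAATCwAAEwsAAAIAAAAAAAAA////AAAAAAAgAGAAAAAAAAAAAB8AAAAAAAAAP4AAAABgAAH/g4AAAPAD//+DgAAA4AP//gAAAABAAf/8AAAAAAAB//wAAAAAAAD//AAAAAAAAH/4AAAAAAAAP+AAAAAAzAAfAAAAAADkAA4AAAAAAOAABAAAAAAG4AAAAAAAD+bgAACAAAAPxuAAH+AAAA+GwAA/4AAADwAAAH/gAPgPAAAAf+AB+A8AAAB/wAD4DgAAAH+AADAGAAAAPwAAAAAAAAA8AA/gAAAABxwAH+AAAAAPmAAfwAAAwB8AAB/AAADAHwAAH4AAAEAOAAAfgAAAAAAAAB+AAAAAAAAAP4AAAAAAAAA/AAAAAAAAAD8AYDwAAAAAfwDh/wAAAAD+B+H/AAAAAfwf8f4AABgA8D/weGAAHABg//AAQAAeAA//8AAAAA4AH//wAAAABgD///AcAAAAAH//4AAAAAACf//gAAAAAAh//8AAAAAAHH/PgAAAAAP8f4AAAAAAH/h/AAAAAAA/+P8AAAAAAD/4/wAAAAAAf/B/AAAAAAB/8H8AAAAAAH/4fwAAAHgA//g+AAAA+AD/+D4AAAD4Af/4PAAAAPAB//g8AAAA8AH/+AAAAADwAP/3AAAAAOAAf/YAAAAA4AA/8AAAAADgAD/gAAAAAOAAH+AAAAAA4AAP4AAAAADgAAPgAAAAAA=="/>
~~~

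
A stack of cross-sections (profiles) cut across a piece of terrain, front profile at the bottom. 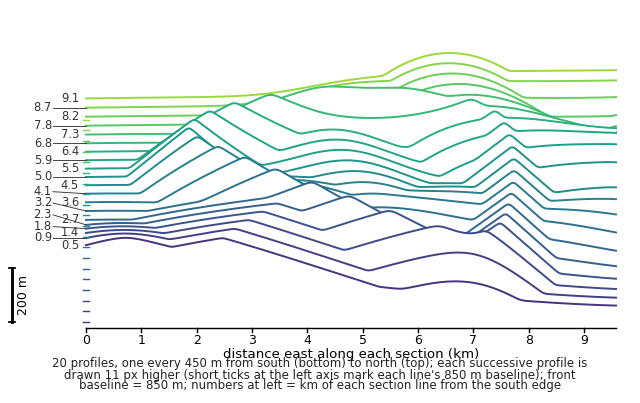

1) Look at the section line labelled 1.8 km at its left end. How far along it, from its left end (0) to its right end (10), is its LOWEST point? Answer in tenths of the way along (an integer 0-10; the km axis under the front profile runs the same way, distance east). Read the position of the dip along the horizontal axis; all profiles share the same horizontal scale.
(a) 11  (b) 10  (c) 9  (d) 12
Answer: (b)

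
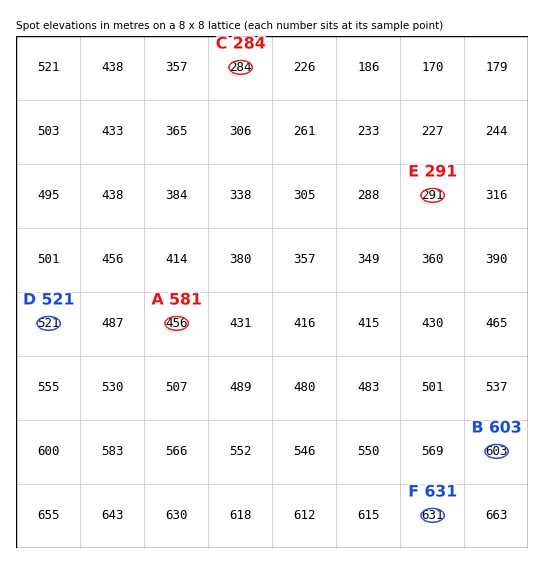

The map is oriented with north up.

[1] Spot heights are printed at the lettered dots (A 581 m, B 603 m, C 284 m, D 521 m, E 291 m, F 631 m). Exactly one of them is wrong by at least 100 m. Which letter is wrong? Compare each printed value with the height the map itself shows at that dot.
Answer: A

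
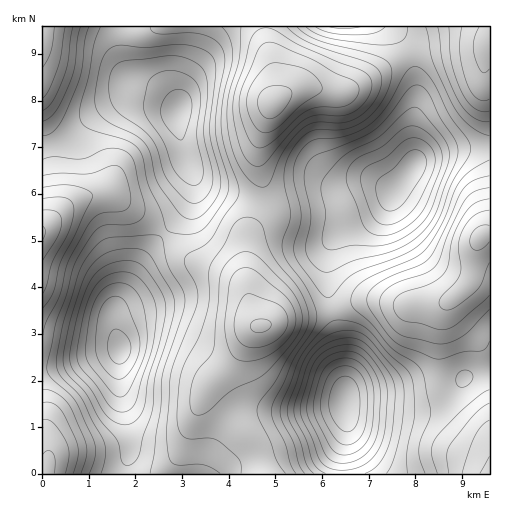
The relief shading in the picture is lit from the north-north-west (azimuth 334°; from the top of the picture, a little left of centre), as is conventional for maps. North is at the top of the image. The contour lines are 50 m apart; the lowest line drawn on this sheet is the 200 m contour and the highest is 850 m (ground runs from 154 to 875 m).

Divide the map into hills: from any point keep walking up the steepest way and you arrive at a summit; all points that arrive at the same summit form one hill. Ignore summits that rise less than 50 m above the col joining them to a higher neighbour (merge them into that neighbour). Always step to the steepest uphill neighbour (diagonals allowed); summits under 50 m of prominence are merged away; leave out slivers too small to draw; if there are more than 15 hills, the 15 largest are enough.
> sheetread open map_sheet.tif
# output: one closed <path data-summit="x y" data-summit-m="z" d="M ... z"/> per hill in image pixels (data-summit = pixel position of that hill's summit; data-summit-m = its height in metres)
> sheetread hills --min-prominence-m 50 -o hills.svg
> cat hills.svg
<path data-summit="261 326" data-summit-m="856" d="M193 173l1 17-5 15-7 11-37 39-26 46-6 15 1 13 6 18 0 45 11 50-6 31 217 1 1-24 3-14-1-52-3-33-14-57 0-42 6-14 5-6 26-9 12-8 10-11 6-13-18-9-15-1-29 9-22 3-31 9-16 1-54-16-8-5z"/><path data-summit="272 104" data-summit-m="875" d="M387 26l-264 0-3 10 0 13 4 16 4 9 8 7 23 8 17 16 1 18 6 26 13 29 8 7 18 7 40 11 9 0 38-10 22-3 29-9 15 1 19 8 20-25-1-43 3-18-1-30-10-31z"/><path data-summit="481 237" data-summit-m="866" d="M489 147l-39 3-32 10-24 29-7 15-10 11-12 8-26 9-5 6-7 21 0 22 3 26 12 44 4 52 58 3 22-1 20-8 20-20 24-6z"/><path data-summit="43 233" data-summit-m="856" d="M143 94l-14 2-30 16-30 27-27 9 1 222 21-3 56-18-7-28 3-13 29-53 37-39 8-13 4-13 0-12-14-43-3-26-14-8z"/><path data-summit="489 473" data-summit-m="814" d="M489 371l-23 6-20 20-20 8-22 1-58-3 0 33-3 14 0 23 146 1z"/><path data-summit="489 41" data-summit-m="822" d="M489 26l-102 1 18 16 9 26 2 15 0 20-3 18 2 42 10-7 19-6 46-4z"/><path data-summit="44 473" data-summit-m="815" d="M120 349l-56 18-22 4 1 103 82-1 6-31-12-60z"/><path data-summit="43 39" data-summit-m="822" d="M122 26l-80 1 1 120 26-8 30-27 37-18 19 3 22 11-14-17-13-7-14-3-8-7-4-9-4-16z"/>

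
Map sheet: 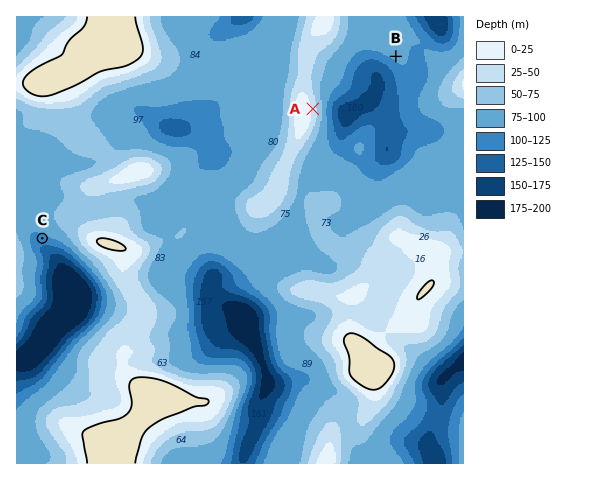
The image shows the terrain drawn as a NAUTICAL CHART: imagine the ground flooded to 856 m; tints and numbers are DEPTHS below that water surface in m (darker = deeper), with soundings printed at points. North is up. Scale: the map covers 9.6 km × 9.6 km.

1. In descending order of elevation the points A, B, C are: A B C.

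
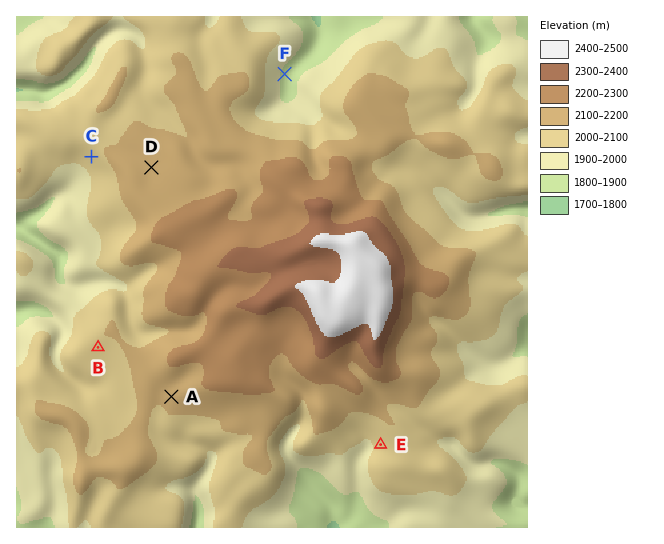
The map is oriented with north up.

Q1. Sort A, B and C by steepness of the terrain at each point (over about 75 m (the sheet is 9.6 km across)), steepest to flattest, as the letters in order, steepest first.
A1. C A B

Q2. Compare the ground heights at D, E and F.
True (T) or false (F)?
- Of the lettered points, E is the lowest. F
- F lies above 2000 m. F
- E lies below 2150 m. T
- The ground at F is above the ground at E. F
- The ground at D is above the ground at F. T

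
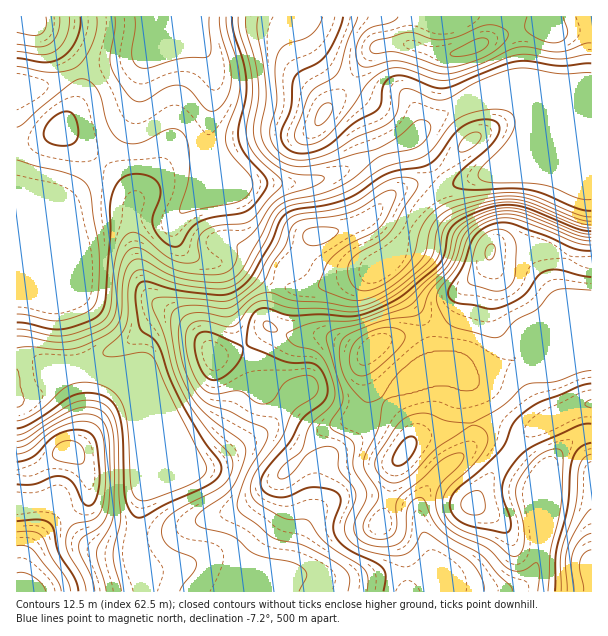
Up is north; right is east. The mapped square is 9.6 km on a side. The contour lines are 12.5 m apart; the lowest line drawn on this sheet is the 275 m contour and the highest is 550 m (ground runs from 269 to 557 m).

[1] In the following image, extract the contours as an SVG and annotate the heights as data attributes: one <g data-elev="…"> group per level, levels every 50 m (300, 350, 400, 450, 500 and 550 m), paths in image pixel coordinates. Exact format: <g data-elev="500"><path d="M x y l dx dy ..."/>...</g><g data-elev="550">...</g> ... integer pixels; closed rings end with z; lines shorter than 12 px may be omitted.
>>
<g data-elev="300"><path d="M17 160l52 14 11 4 6 5 5 12 7 48 1 21-2 33-2 8-6 6-18 7-14 3-40-7"/><path d="M17 66l36 6 15-1 9-4 8-10 7-13 5-15 0-12"/><path d="M226 17l1 13 11 33 2 20-2 18-12 30 0 12 4 10 19 21 4 9-3 9-8 8-11 4-48 9-3 0 0-6 7-21 2-15 0-22-4-14-6-5-8-1-7 2-24 12-11 1-9-3-6-6-6-9-10-36-6-7-6-4-6 0-8 3-32 26-17 16-6 3"/></g><g data-elev="350"><path d="M17 369l7 30-1 5-6 3"/><path d="M17 32l16 3 8-1 5-7 0-10"/><path d="M258 17l-1 15 6 33 3 28-5 41 5 13 12 12 13 7 15 0 20-3 48-13 21-11 19-17 6-2 6 1 4 4 0 6-4 8-6 6-7 4-26 5-9 3-25 22-16 9-19 6-28 6-11 5-8 10-28 53-5 7-7 5-15 3-31-4-18-6-23-13-9-1-6 5-4 8-2 13-2 32-4 8-6 7-25 13-14 4-15 0-28-2-12 1"/></g><g data-elev="400"><path d="M106 591l-10-37 3-9 12-20 3-13 0-71-2-13-4-10-4-6-8-4-9-1-9 1-24 12-28 19-9 2"/><path d="M591 221l-13-2-41-17-16-5-21-1-27 6-21 6-14 9-8 13-4 21-4 8-17 17-21 15-16 8-12 2-11-2-23-9-3-3 0-3 7-18 5-8 17-13 27-14 9-9 12-27-2-4-5-1-8 4-21 14-10 4-17 4-28 3-9 4-5 5-6 18-12 17-9 18-31 25-9 3-23-3-13-1-9 2-5 4-3 4 0 8 4 30 4 18 9 19 7 12 8 9 13 12 24 17 4 4 2 5-3 15-10 23-9 9-23 16-5 6 0 4 2 3 5 3 30 8 22 18 12 4 23 4 10 4 5 4 2 5-8 16"/><path d="M316 125l2 1 3-1 8-8 3-7-1-6-5-1-6 5-5 10z"/><path d="M398 17l-8 6-19 5-9 7-4 7-2 9 1 9 3 5 9 2 20-6 9 0 39 12 12 1 30-9 37-17 12-1 21 4 11 1 10-2 15-7 6 0"/></g><g data-elev="450"><path d="M71 591l-4-12-15-21-11-22-8-4-16 0"/><path d="M73 464l8 0 3-3 0-8-3-7-4-4-6-1-7 0-6 3-5 8 0 6 6 3z"/><path d="M270 332l6 0 1-3-5-6-7-2-2 3 1 3z"/><path d="M591 234l-15-2-57-23-15-1-16 3-19 8-11 9-5 8-4 18-5 10-40 37-42 18-12 2-26 0-12 2-16 6-10 6 3 6 5 4 20 5 7 6 9 18 5 21-1 6-4 5-20 20-9 26-19 15-4 6 0 4 4 2 7-3 16-20 9-6 12-4 9 2 3 5 1 17 14 16 3 8-1 7-9 18-1 8 1 7 5 8 8 6 10 4 17 3 13 1 12-5 11-18 4 0 45 30 11 16 2 12"/></g><g data-elev="500"><path d="M395 465l7 0 9-9 6-12-1-4-2-3-3-1-4 2-8 7-6 13 0 4z"/><path d="M591 443l-7 2-5 4-5 6-2 7-4 45-12 47-1 37"/><path d="M591 383l-10 3-41 16-21 14-7 9-6 18-5 7-48 44-3 10 3 11 6 6 11 5 33 7 6-2 2-4 0-6-8-23-1-10 4-12 8-14 10-10 12-7 42-19 13-2"/><path d="M591 251l-18-3-24-11-37-13-9-2-9 2-12 5-8 8-11 29-13 21-2 7 2 5 6 4 38 6 12-4 15-8 7-6 10-15 8-5 14-1 31 7"/></g><g data-elev="550"><path d="M591 550l-7 4-4 7 0 8 4 22"/></g>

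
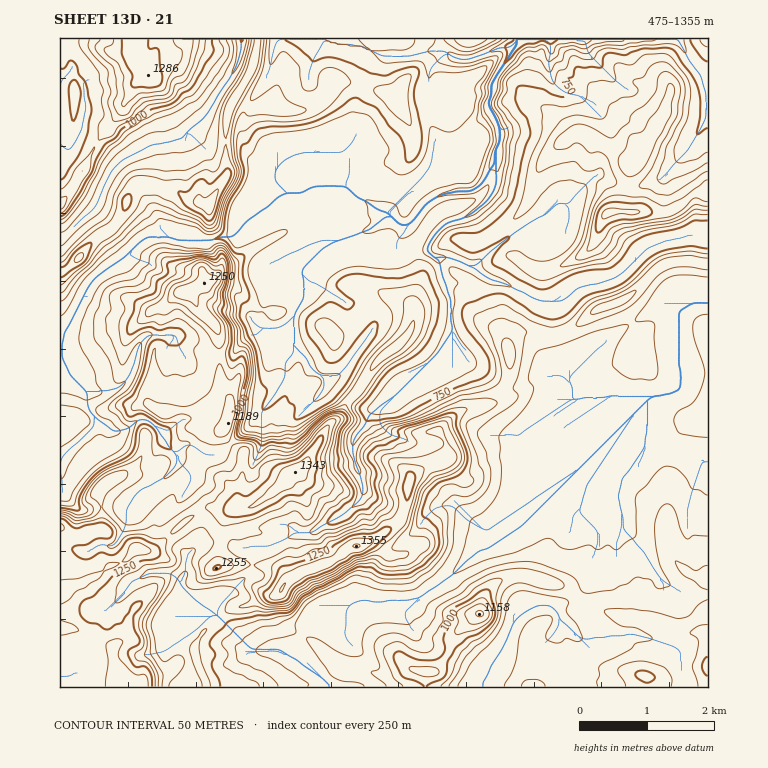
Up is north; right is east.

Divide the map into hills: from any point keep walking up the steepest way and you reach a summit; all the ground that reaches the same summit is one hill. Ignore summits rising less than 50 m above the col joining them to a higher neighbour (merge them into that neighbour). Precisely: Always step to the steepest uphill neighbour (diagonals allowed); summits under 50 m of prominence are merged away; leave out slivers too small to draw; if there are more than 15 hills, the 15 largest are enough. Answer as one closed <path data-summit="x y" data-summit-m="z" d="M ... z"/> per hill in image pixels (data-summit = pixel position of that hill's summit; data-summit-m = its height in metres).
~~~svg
<path data-summit="356 546" data-summit-m="1355" d="M507 47l-11 2-23 10-17 0-5-4-7 0-11 10-3 6 0 12-5 9 1 23 10 21-5 30-5 10-14 15-8 4-26 29-7 5-23 9-27 3-11 4-36 17 2 14-10 22-7 29 11 7 8 0 11-5 4 16 13 14 4 8 6 6 16 10 27 24 13 2-7 16-11 15 0 18 10 27 0 9-4 7-12 11-34 20-17 0-20 12-19 3-2 3-6 25-7 4-12 14-8 1-6 6-2 9-16 9-18 23 0 7 7 10-1 29 140 0 1-2-5-7-30-25 13-29 8-8 20-8 10 0 14-7 13 0 27 5 16-3 11-10 22-14 26-23 18-14 29-15 120-120 2 35 8 0 20 9 14 0 8 3 11 9 5-1 0-165-29 7-15 0-43 25-20 15-17 17-13 7-4 5-11-3-12 1-12 10-15 7-12 0-20-17-16-6-19-27 2-37-7-18 18-1 7-16-19-8-14 0-9-6 0-7 7-11 9-10 22-6 8-6 16-16 6-10 1-6-1-21 3-8 2-17-14-29 5-12 2-13 18-31z"/><path data-summit="608 213" data-summit-m="1065" d="M549 38l-27 0-10 10-5 12-11 16-4 17-5 12 14 29-2 17-3 8 1 14-1 13-6 10-16 16-8 6-22 6-13 15-3 6 0 7 9 6 14 0 18 7 16 12 22 6 32 19 17 2 18-17 7-4 22-1 12-4 30-30 10-5 21-3 13-6 19 1 0-120-21 36-23 26-26 10-11 0-12-3-18-10 3-3-1-15 10-20 0-11-10-15-13-11-10-5-10-2-13-9-3-10 1-32z"/><path data-summit="148 75" data-summit-m="1286" d="M353 38l-29 0-9 16-5 16 0 10 4 4 22 7 14 14 2 4 0 30-3 8-10 6-17 0-1-1-19 1-19 7-7 9-2 17 6 6 9 2 10 0 13-7 34 0 13 12 7 2 10 8 12 5 8-11 30-27 5-10 5-30-10-21-1-23 5-9 0-12 3-6 11-10 6-1-6-4-14 0-25 7-20 0-19-8z"/><path data-summit="130 687" data-summit-m="1343" d="M143 419l-7 1-6 7-12 5-9-2-6-5-5 0-38 35 0 227 125 0 3-4 0-25-7-10 0-7 18-23 13-8-25-11-6-4-1-5 1-10 5-10 0-12 10-12 7-17 0-13-17-24 7-18-14-15-14 19-3 0-6-6-4-12 4-8 8-11 0-6-11-11z"/><path data-summit="708 666" data-summit-m="1020" d="M640 407l-48 50-15 39-4 15 20 14 6 11-7 29 0 10-4 8-17 18-10 4-33 0-6 3-10 16-11 29-17 27-1 7 95 0-1-38 1-10-1-1 2-1 5 3 12 0 27-5 22 2 32 11 4 5-1 17 5 8 0 9 23 0 0-224-5 0-11-9-8-3-14 0-20-9-8 0z"/><path data-summit="204 283" data-summit-m="1250" d="M346 187l-34 0-13 7-22-2-22 24-11 7-6 10-9 3-28 5-5-3-9 0-13-5-14 0-13 5-9 5-17 18-18 11-15 14-18 39-10 10 0 24 22 29 5 4 17 0 16-5 7-8 7-14 2-11 5-12 9-8 25 2 8 18 7 6 11-4 33-3 14-15 10-6 8 0-7-5 0-4 10-35 7-12-1-15 35-16 11-4 27-3 23-9 16-14-21-14-12-5z"/><path data-summit="209 207" data-summit-m="1080" d="M322 38l-80 1-3 22-32 54-22 21-16 5-6 5 1 1 0 27-8 24 0 15 7 20 11 0 13 5 9 0 5 3 8 0 25-7 6-4 6-9 20-16 7-11 6-3-5-5 0-12 4-8 5-6 19-7 15-1 22 1 10-6 3-8 0-30-2-4-14-14-19-5-7-6 0-10z"/><path data-summit="295 472" data-summit-m="1343" d="M292 341l-6 11 0 22-12 22-13 17 1 30-5 12-4 4-15 0-14-5-18 2-13 18-7 18 17 24 0 13-3 5-3 13 12-5 15 0 16 7 32-4 25-13 17 0 34-20 12-11 4-7 0-9-10-27 0-18 11-15 7-16-13-2-27-24-16-10-6-6-4-8-13-14z"/><path data-summit="479 614" data-summit-m="1158" d="M591 456l-71 71-29 15-18 14-26 23-22 14-11 10-11 4 8 20 13 16 25 16 37 17 15-23 11-29 10-16 6-3 33 0 10-4 12-11 9-15 0-10 7-29-4-8-6-6-10-5-6-6 0-4 10-32 9-17z"/><path data-summit="637 159" data-summit-m="994" d="M677 38l-127 1 1 2-1 32 3 10 13 9 10 2 10 5 13 11 10 15 0 11-10 20 1 15-2 4 29 12 11 0 22-8 27-28 18-29 3-8 0-39-7-1-8-8z"/><path data-summit="226 425" data-summit-m="1189" d="M289 329l-11 5-20-2-10 6-17 16-30 2-7 4-7-2-4-4-8-18-25-2-9 8-5 12-2 11-7 14-7 8-9 3-24 2 1 16 10 17 11 5 9 2 5-2 13-10 7-1 10 5 11 11 0 6 11 11 9-6 6 0 16 10 12-2 41-38 20-29 7-13 0-22 5-9z"/><path data-summit="427 671" data-summit-m="1071" d="M371 601l-13 0-14 7-10 0-20 8-8 8-12 24-1 5 19 17 7 4 10 13 153 0 3-11-36-17-26-16-12-16-9-21z"/><path data-summit="620 301" data-summit-m="924" d="M704 234l-15 0-7 4-27 5-10 5-30 30-12 4-22 1-7 4-15 15-5 2-1 26 7 29 5 11 2 3 4-5 13-7 17-17 20-15 36-22 7-3 15 0 29-7 0-60z"/><path data-summit="510 354" data-summit-m="929" d="M473 267l-3 0-7 15-16 2 5 17-2 37 13 21 6 6 16 6 20 17 17-1 10-6 12-10 10-1 10 1-11-41 0-25-14-3-32-19-16-3z"/><path data-summit="79 257" data-summit-m="1069" d="M163 143l-13 2-30 17-10 11-13 32-37 35 0 94 10-9 18-39 9-8 11-10 13-7 17-18 25-11-7-19 0-15 8-24z"/>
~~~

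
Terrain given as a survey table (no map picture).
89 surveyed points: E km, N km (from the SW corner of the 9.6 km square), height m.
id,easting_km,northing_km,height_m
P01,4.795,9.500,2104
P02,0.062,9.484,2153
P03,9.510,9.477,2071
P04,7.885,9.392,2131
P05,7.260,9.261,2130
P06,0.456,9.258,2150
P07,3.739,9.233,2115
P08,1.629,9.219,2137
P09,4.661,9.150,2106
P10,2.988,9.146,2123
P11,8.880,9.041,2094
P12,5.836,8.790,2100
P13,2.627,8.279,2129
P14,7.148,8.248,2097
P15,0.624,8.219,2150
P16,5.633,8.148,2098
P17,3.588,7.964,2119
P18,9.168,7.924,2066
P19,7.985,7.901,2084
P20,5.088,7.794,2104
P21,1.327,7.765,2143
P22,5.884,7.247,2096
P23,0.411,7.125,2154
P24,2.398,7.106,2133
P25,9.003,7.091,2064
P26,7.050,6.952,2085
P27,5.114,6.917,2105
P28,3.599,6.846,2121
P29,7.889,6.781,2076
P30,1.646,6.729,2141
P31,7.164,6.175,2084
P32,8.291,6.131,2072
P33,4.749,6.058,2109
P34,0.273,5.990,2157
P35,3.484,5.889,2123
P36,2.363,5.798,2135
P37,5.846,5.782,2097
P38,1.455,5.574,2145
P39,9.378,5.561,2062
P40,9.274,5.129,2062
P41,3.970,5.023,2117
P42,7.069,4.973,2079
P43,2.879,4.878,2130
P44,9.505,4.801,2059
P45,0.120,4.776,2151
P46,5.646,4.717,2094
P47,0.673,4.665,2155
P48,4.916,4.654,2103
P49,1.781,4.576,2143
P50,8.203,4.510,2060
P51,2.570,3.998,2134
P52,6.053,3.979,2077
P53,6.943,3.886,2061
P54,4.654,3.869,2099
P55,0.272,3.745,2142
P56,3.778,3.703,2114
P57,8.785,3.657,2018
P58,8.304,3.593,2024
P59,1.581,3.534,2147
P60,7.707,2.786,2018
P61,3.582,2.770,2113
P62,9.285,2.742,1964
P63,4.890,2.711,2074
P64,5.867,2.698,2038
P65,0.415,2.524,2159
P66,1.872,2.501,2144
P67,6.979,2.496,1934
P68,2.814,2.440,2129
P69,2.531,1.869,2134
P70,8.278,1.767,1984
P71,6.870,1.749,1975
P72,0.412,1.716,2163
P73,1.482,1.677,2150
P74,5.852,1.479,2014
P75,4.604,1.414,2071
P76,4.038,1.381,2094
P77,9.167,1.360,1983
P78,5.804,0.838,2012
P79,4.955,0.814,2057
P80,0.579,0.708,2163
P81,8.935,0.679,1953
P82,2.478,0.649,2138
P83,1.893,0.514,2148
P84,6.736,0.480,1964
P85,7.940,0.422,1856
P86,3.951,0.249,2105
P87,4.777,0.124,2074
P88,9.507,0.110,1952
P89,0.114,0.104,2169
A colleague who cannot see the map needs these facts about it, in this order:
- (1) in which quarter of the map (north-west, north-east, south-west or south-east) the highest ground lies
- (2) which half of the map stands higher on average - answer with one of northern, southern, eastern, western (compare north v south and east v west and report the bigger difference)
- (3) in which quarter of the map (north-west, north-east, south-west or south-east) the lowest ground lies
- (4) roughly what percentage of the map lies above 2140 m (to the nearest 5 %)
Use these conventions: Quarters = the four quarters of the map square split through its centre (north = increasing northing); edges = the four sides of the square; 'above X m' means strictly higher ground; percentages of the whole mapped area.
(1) The highest ground is in the south-west quarter.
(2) The western half stands higher on average than the eastern half.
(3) The lowest ground is in the south-east quarter.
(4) Ground above 2140 m makes up about 20 % of the sheet.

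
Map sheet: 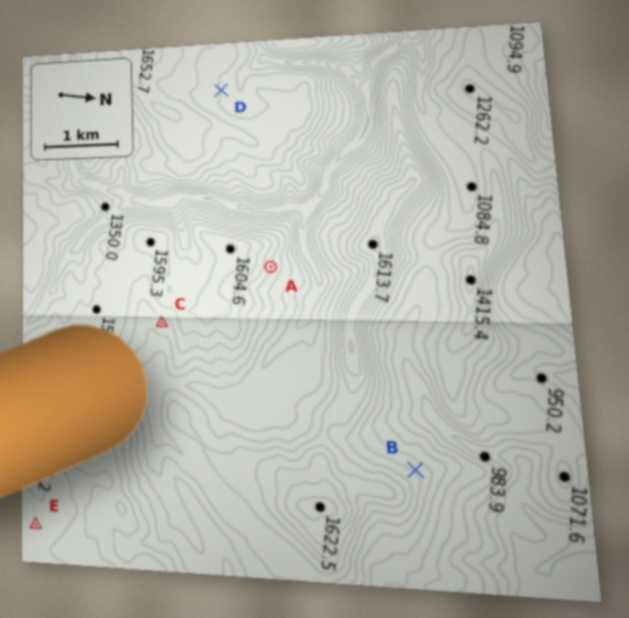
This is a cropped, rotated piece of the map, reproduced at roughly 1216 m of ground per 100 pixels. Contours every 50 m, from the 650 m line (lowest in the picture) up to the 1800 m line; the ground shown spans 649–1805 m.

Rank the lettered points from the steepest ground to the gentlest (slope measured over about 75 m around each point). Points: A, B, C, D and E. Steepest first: A B C D E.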